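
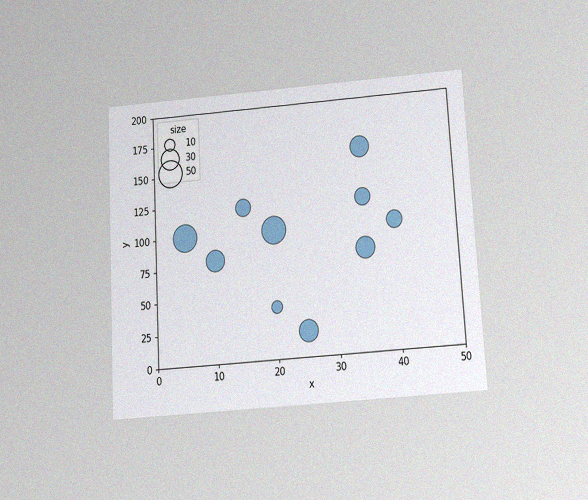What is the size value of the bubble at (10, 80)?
30

The chart is tilted about 3° counter-clockwise and viewed slightly from below, with some photo noise. Matching the bubble at (10, 80) against the size legend gives 30.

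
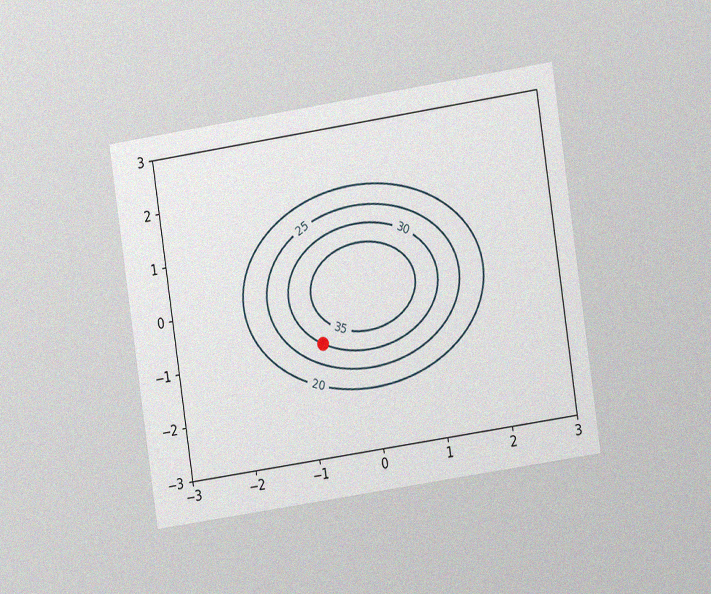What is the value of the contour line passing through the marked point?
The chart is tilted about 9° counter-clockwise and viewed at a slight angle, with some photo noise. The marked point sits on the contour labelled 30.

30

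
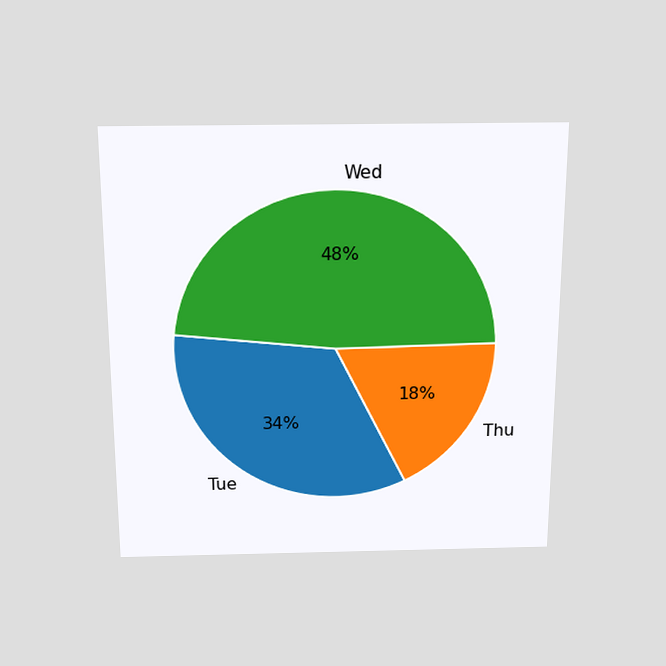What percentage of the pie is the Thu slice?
The chart is viewed slightly from above. The Thu slice takes up 18% of the pie.

18%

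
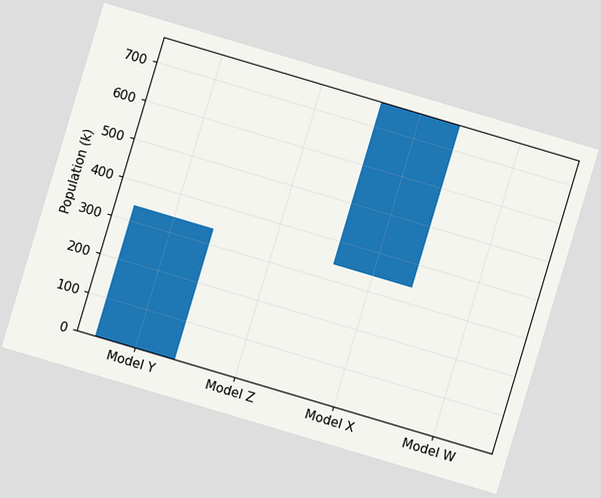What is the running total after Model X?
765k

The chart is tilted about 17° clockwise. After Model X the running total reaches 765k.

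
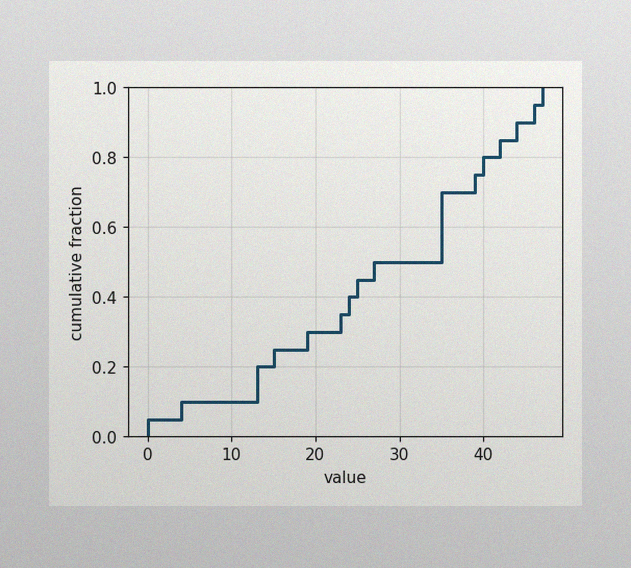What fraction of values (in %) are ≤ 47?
100%

The image has some photo noise and uneven lighting. At x=47 the ECDF step is at 100%.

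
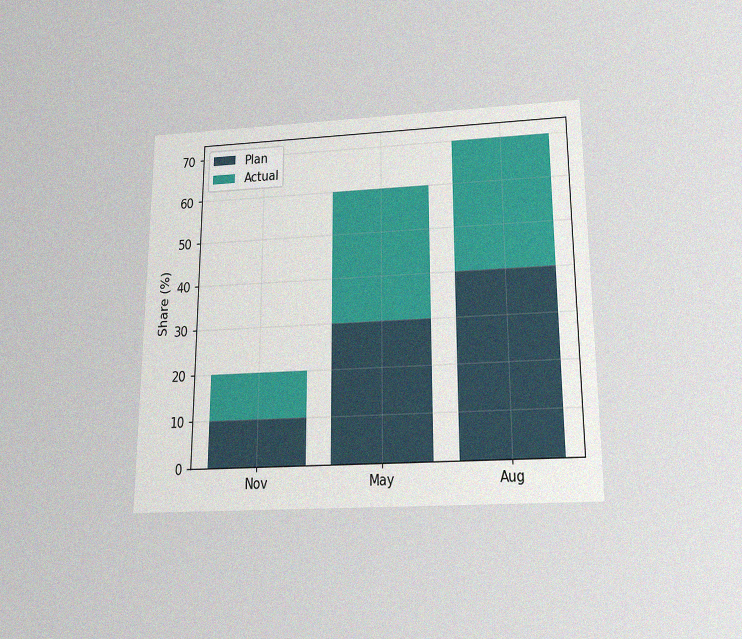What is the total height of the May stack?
60%

The chart is viewed slightly from below, with some photo noise. The May stack's top reaches 60% on the y-axis.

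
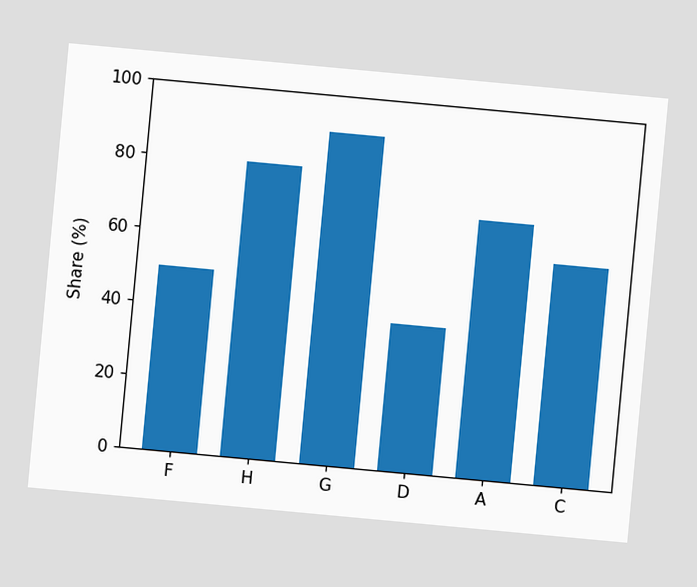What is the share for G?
The chart is tilted about 5° clockwise. Reading along the chart's y-axis, the G bar reaches 90%.

90%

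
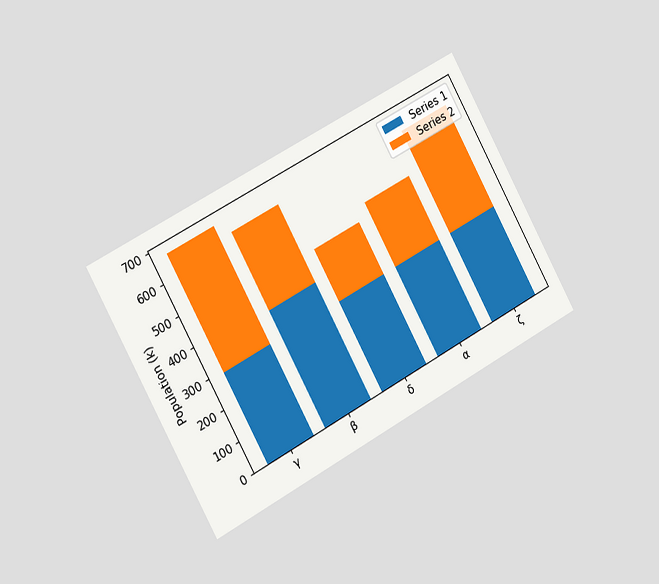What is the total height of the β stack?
630k

The chart is tilted about 29° counter-clockwise and viewed slightly from the left. The β stack's top reaches 630k on the y-axis.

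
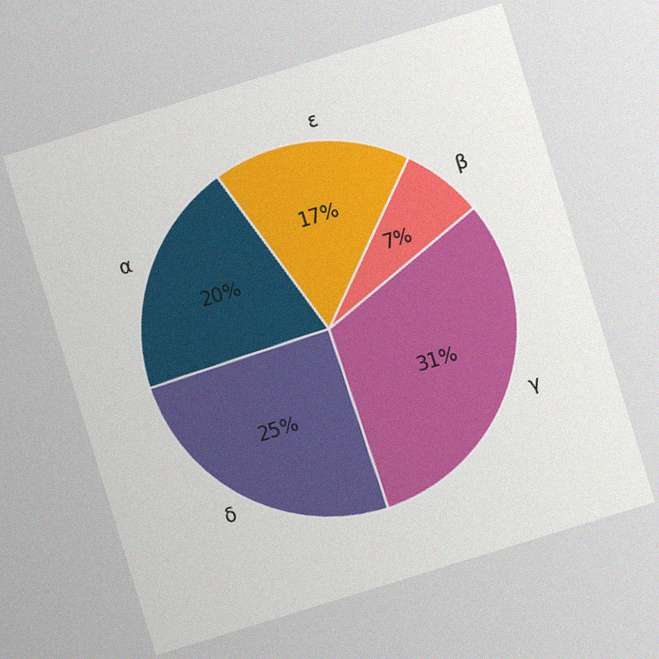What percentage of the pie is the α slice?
20%

The chart is tilted about 17° counter-clockwise, with some photo noise. The α slice takes up 20% of the pie.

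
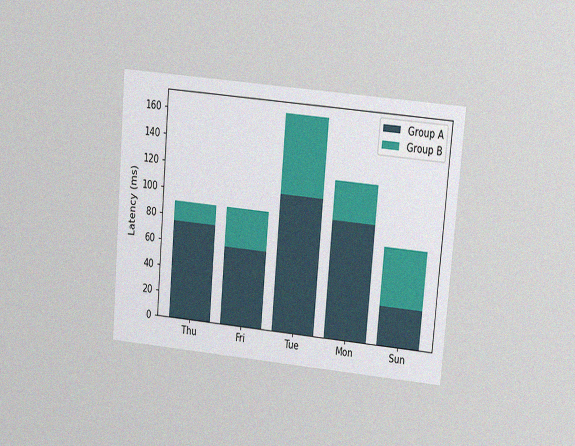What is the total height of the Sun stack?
75ms

The chart is tilted about 5° clockwise and viewed at a slight angle, with some photo noise. The Sun stack's top reaches 75ms on the y-axis.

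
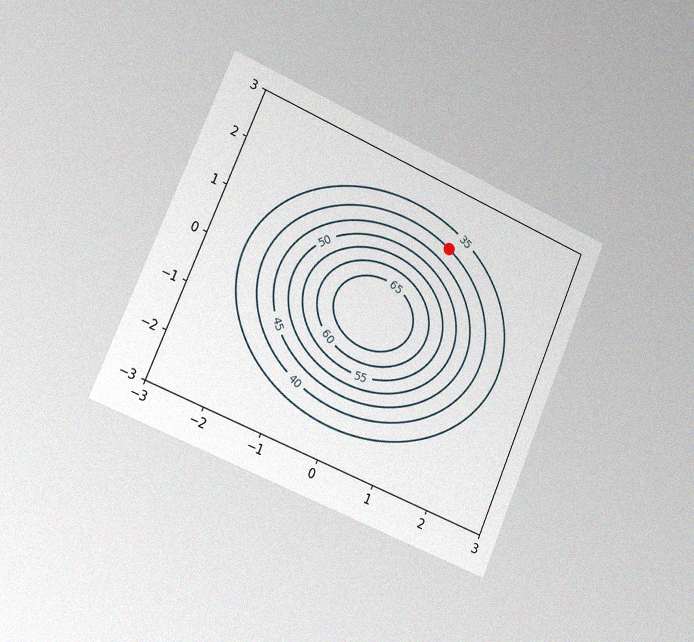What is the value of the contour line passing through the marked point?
The chart is tilted about 23° clockwise and viewed slightly from the left, with some photo noise. The marked point sits on the contour labelled 40.

40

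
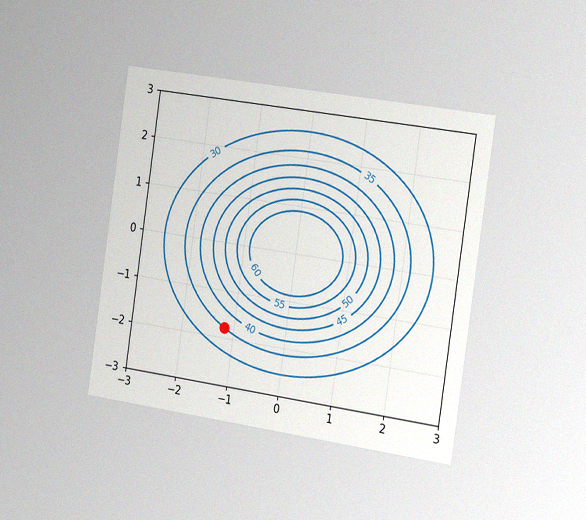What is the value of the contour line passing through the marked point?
35

The chart is tilted about 8° clockwise and viewed slightly from the right, with some photo noise. The marked point sits on the contour labelled 35.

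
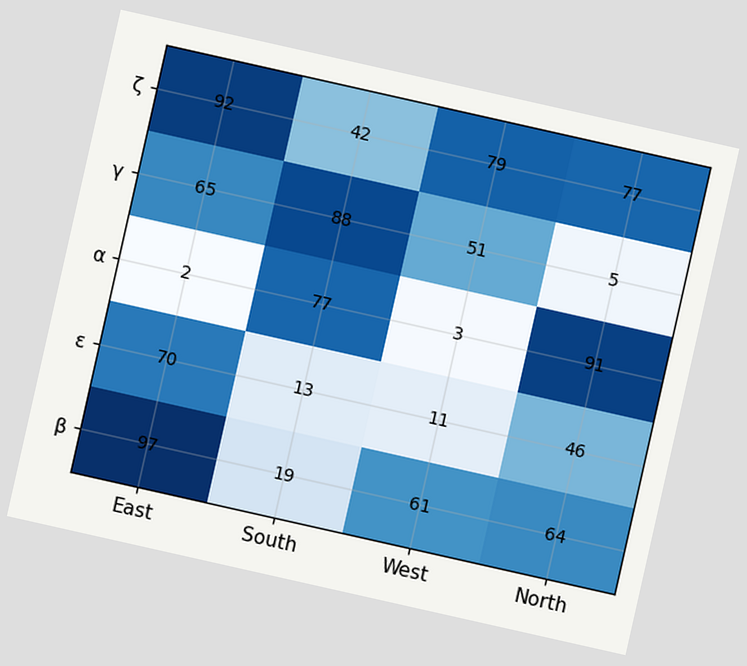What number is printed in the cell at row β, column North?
The chart is tilted about 13° clockwise. The (β, North) cell reads 64.

64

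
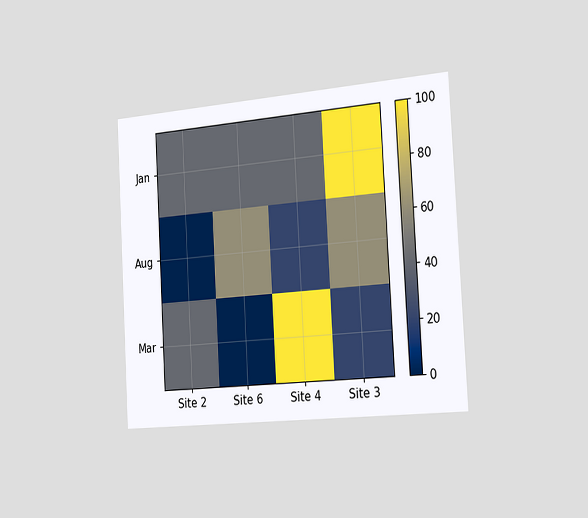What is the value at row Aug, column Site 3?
The chart is tilted about 3° counter-clockwise and viewed slightly from the right. Matching cell (Aug, Site 3) against the colorbar gives 60.

60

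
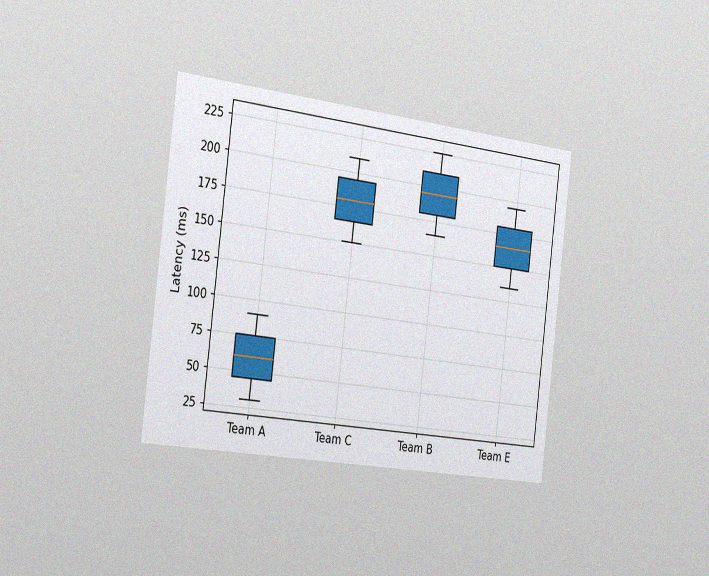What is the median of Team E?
The chart is tilted about 7° clockwise and viewed slightly from the left, with some photo noise. The median line in the Team E box sits at 165ms.

165ms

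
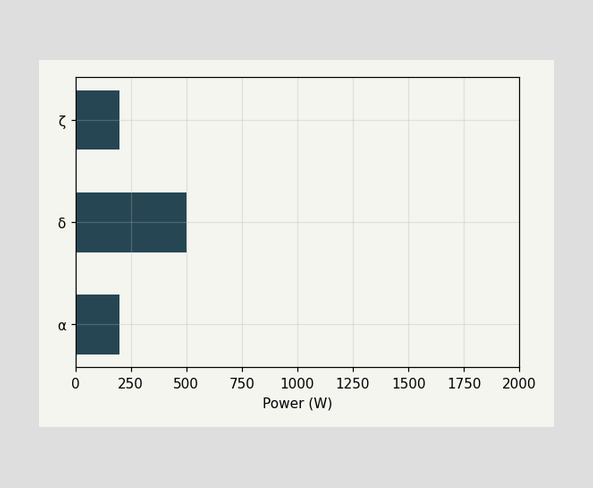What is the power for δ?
500W

Reading along the chart's x-axis, the δ bar reaches 500W.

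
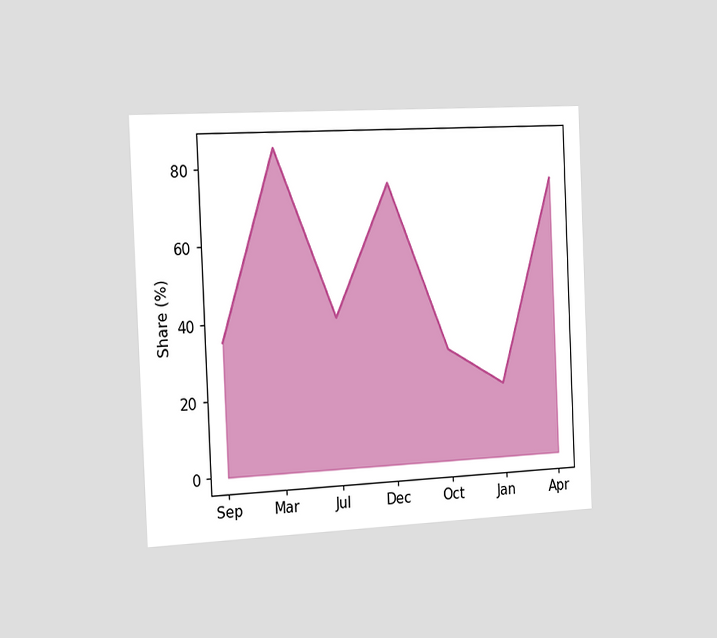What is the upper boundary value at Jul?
40%

The chart is tilted about 3° counter-clockwise and viewed slightly from the left. At Jul the upper boundary is at 40%.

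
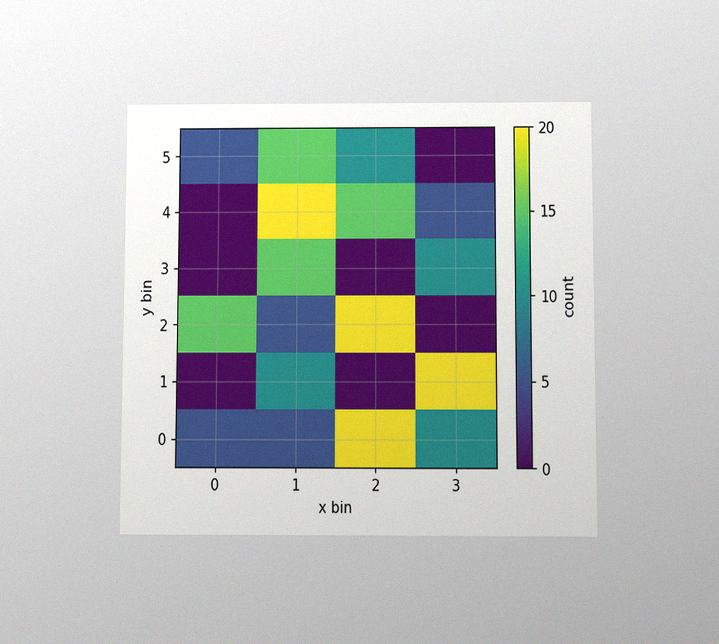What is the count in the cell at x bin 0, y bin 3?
The chart is viewed slightly from below, with some photo noise. Matching the cell (0, 3) against the colorbar gives 0.

0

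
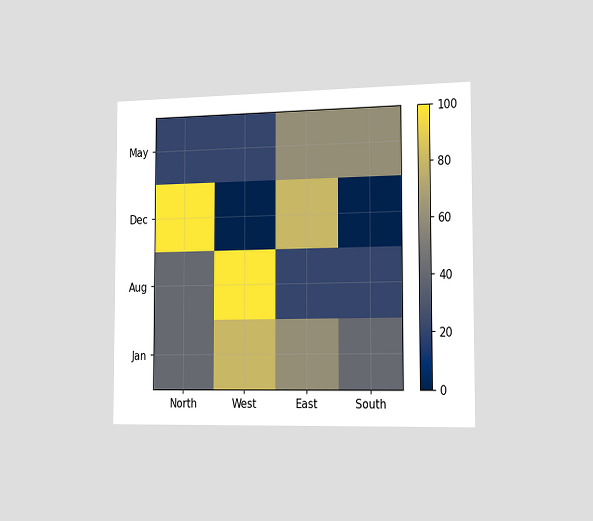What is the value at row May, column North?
20

The chart is viewed slightly from the right. Matching cell (May, North) against the colorbar gives 20.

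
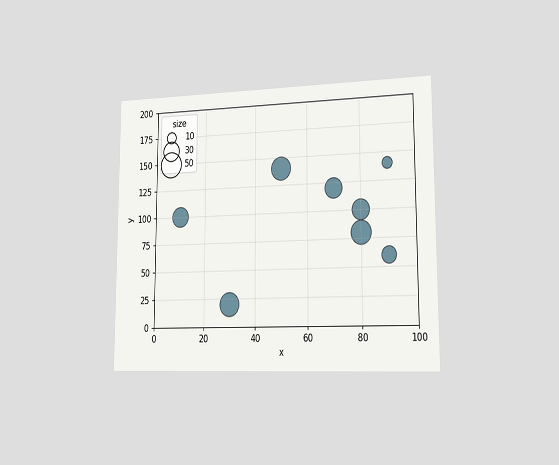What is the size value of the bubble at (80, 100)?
The chart is viewed slightly from the right. Matching the bubble at (80, 100) against the size legend gives 30.

30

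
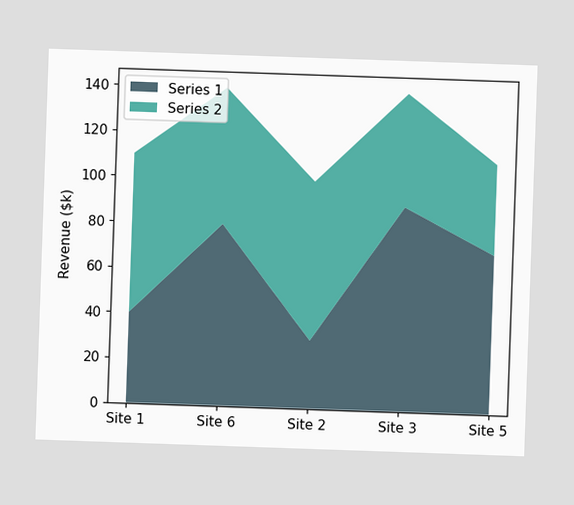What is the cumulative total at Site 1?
$110k

The stacked total at Site 1 reaches $110k.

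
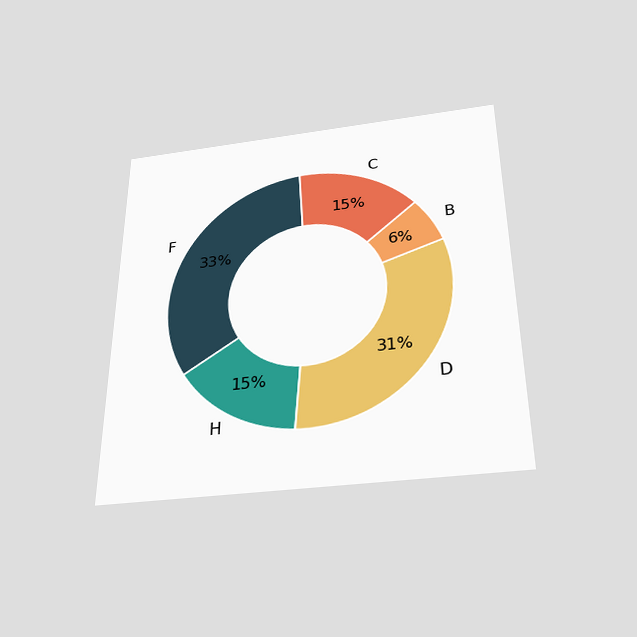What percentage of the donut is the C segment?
15%

The chart is viewed slightly from below. The C segment takes up 15% of the ring.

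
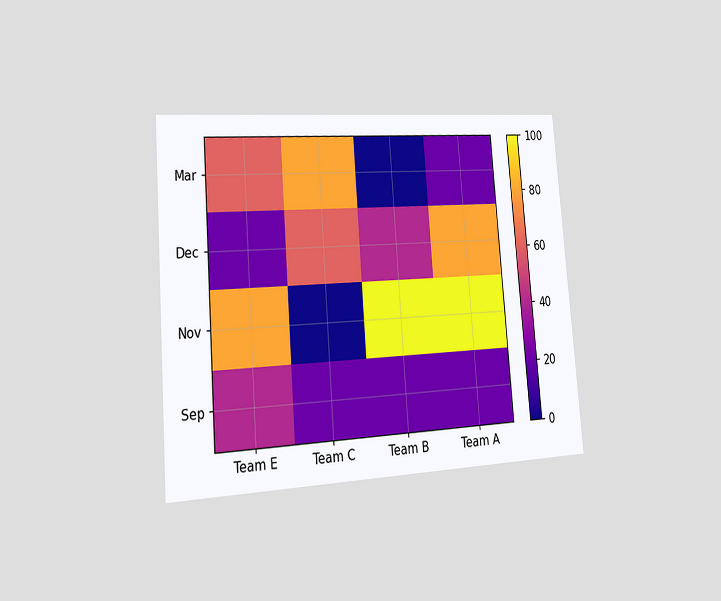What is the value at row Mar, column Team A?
The chart is tilted about 4° counter-clockwise and viewed slightly from the left. Matching cell (Mar, Team A) against the colorbar gives 20.

20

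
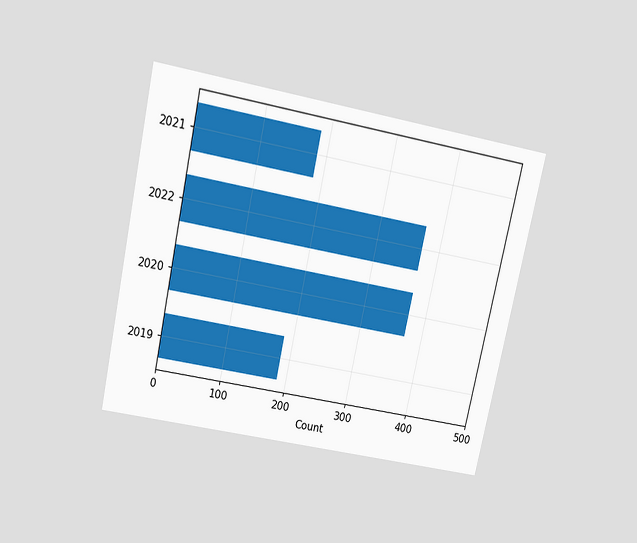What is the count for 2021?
The chart is tilted about 12° clockwise and viewed slightly from above. Reading along the chart's x-axis, the 2021 bar reaches 186.

186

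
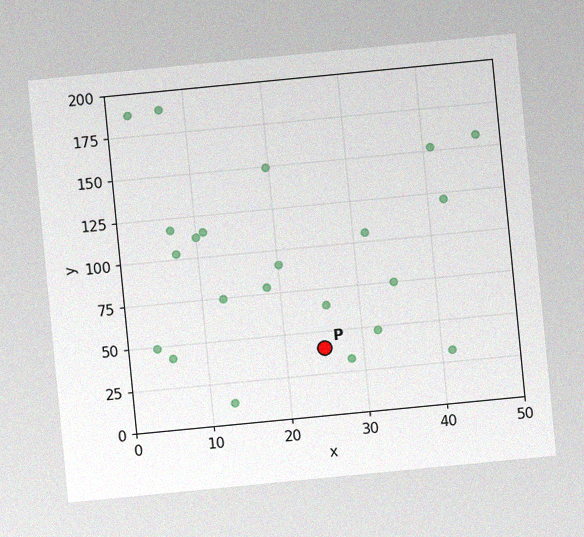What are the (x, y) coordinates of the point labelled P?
The chart is tilted about 6° counter-clockwise, with some photo noise. Following the gridlines from P to each axis, P sits at (25, 40).

(25, 40)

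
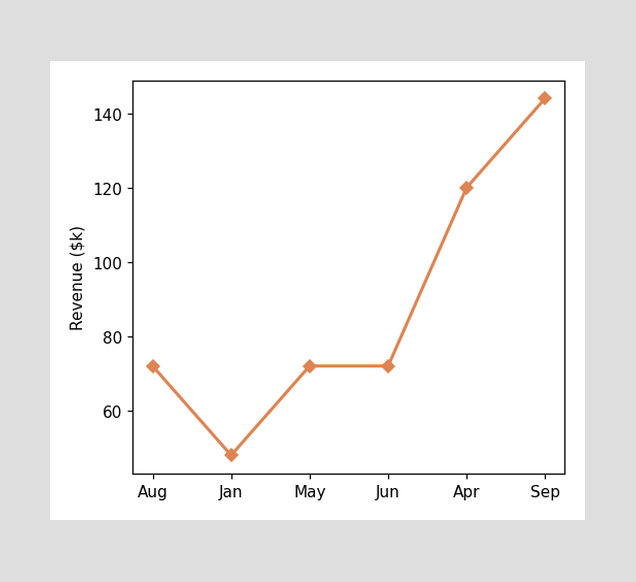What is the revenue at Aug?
At Aug, the line is at $72k.

$72k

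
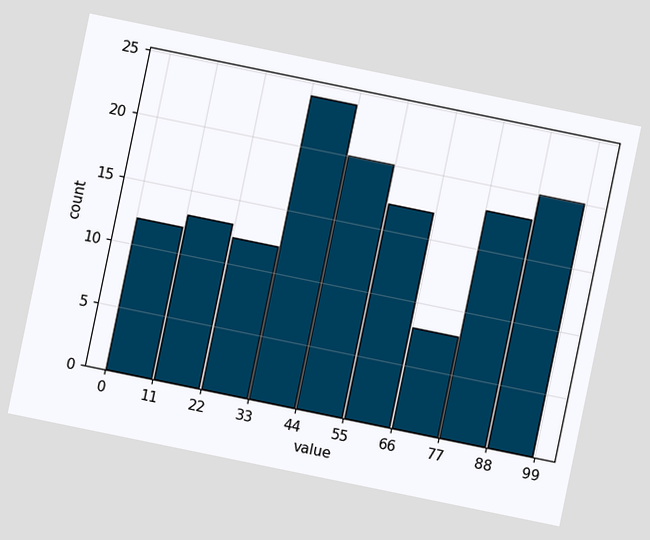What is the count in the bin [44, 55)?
20

The chart is tilted about 12° clockwise. The [44, 55) bin has height 20.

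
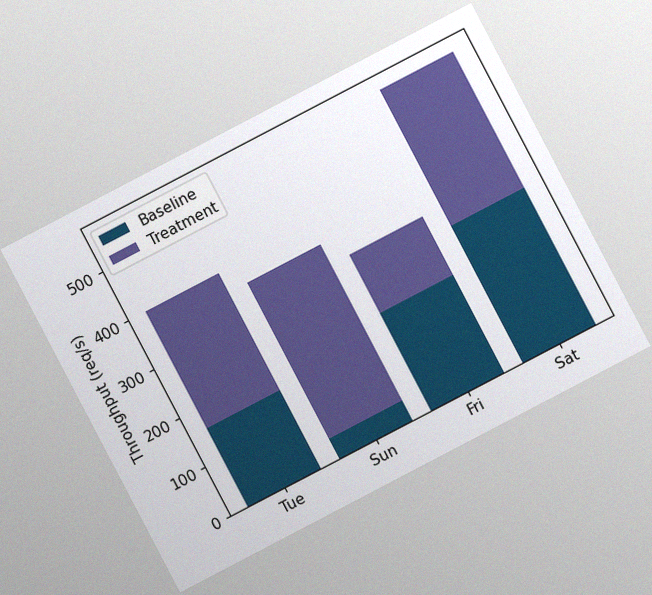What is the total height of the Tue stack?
The chart is tilted about 28° counter-clockwise, with some photo noise. The Tue stack's top reaches 400req/s on the y-axis.

400req/s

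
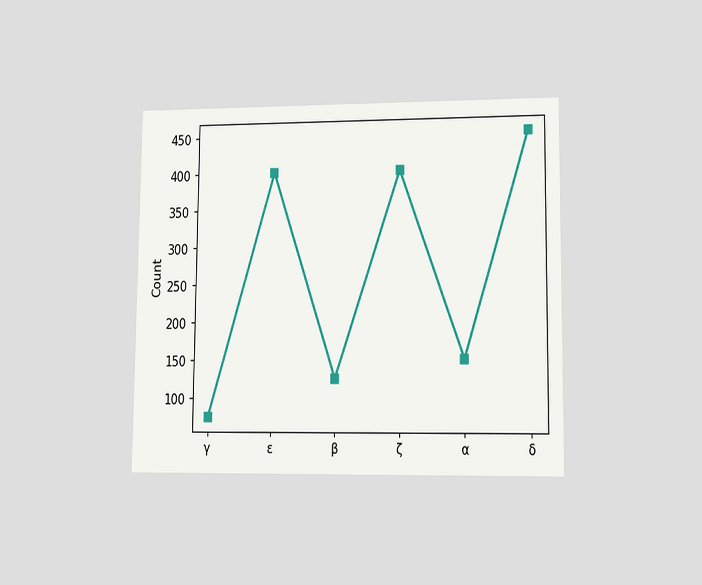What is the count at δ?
The chart is viewed at a slight angle. At δ, the line is at 450.

450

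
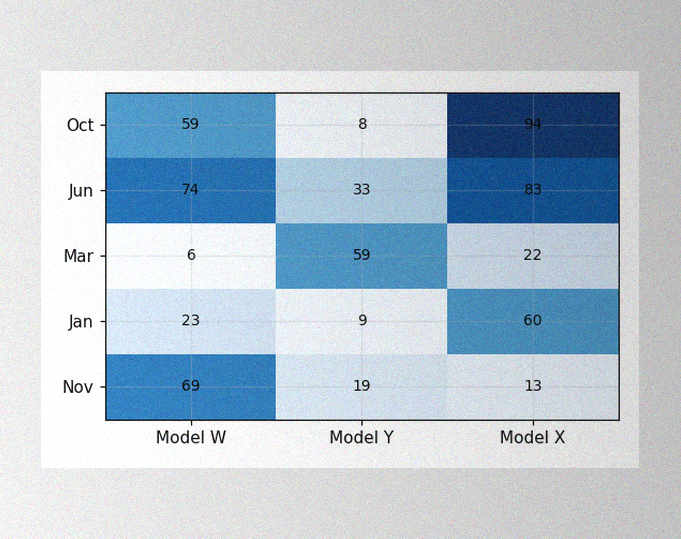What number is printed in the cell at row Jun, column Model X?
83

The image has some photo noise and uneven lighting. The (Jun, Model X) cell reads 83.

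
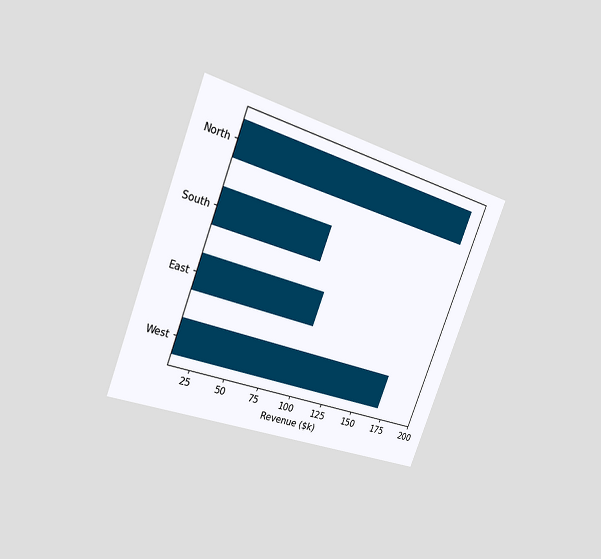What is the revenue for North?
The chart is tilted about 21° clockwise and viewed slightly from the left. Reading along the chart's x-axis, the North bar reaches $190k.

$190k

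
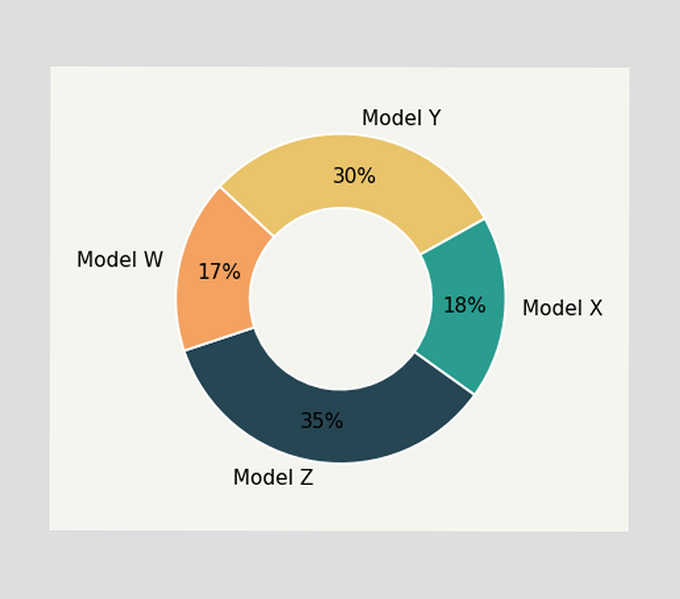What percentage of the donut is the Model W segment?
17%

The Model W segment takes up 17% of the ring.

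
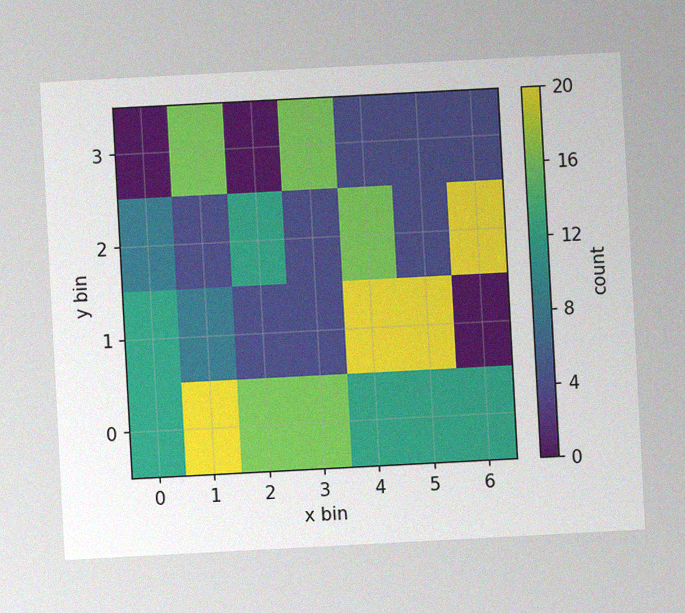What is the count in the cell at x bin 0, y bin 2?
The chart is tilted about 3° counter-clockwise, with some photo noise. Matching the cell (0, 2) against the colorbar gives 8.

8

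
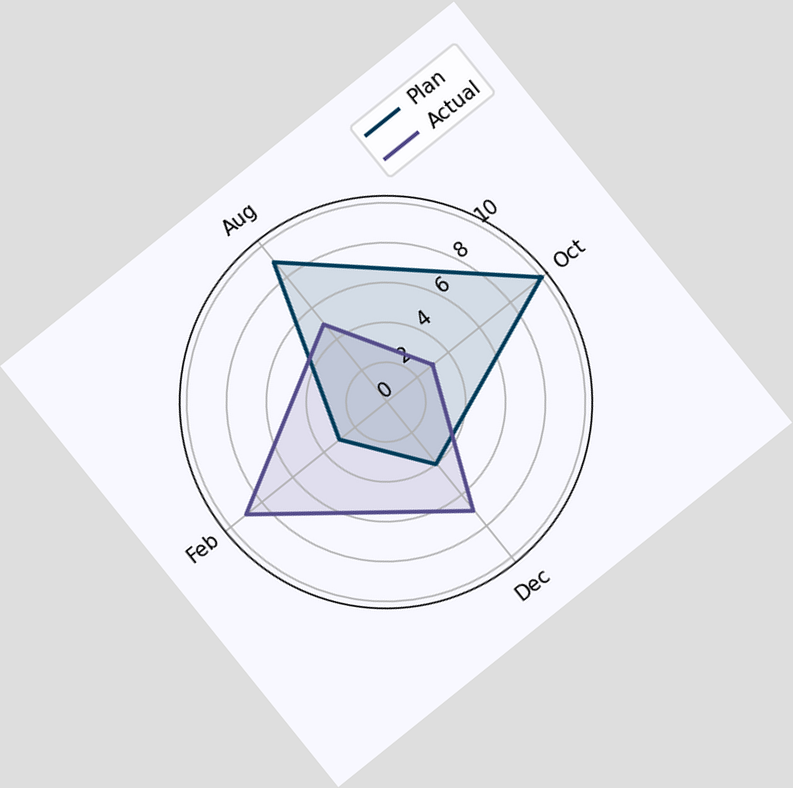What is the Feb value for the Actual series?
The chart is tilted about 39° counter-clockwise. On the Feb axis, Actual reaches 9.

9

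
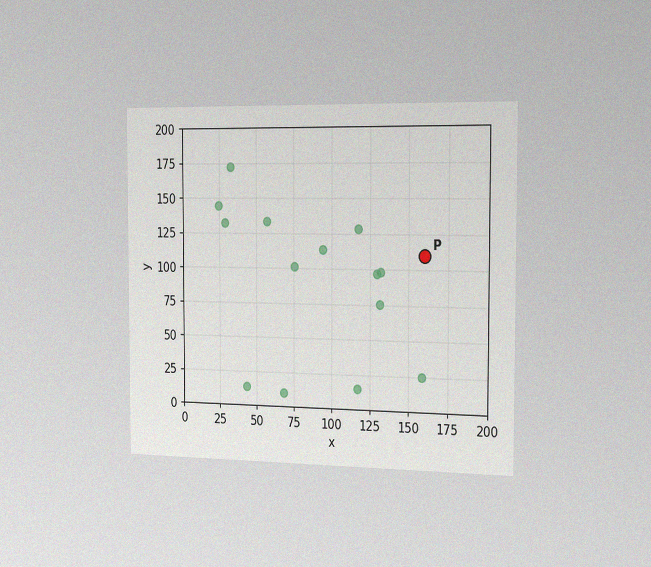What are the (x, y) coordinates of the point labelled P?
The chart is viewed slightly from the right, with some photo noise. Following the gridlines from P to each axis, P sits at (160, 110).

(160, 110)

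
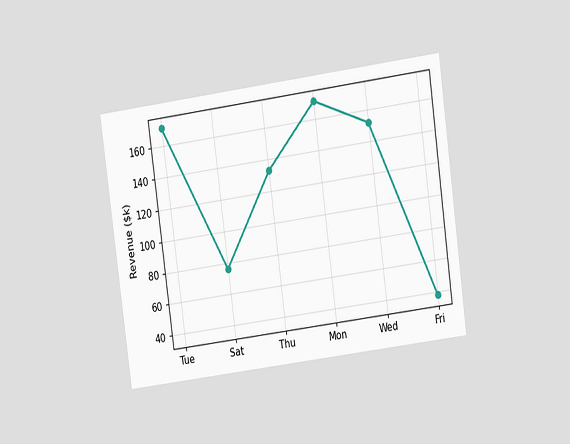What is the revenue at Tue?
$171k

The chart is tilted about 8° counter-clockwise and viewed at a slight angle. At Tue, the line is at $171k.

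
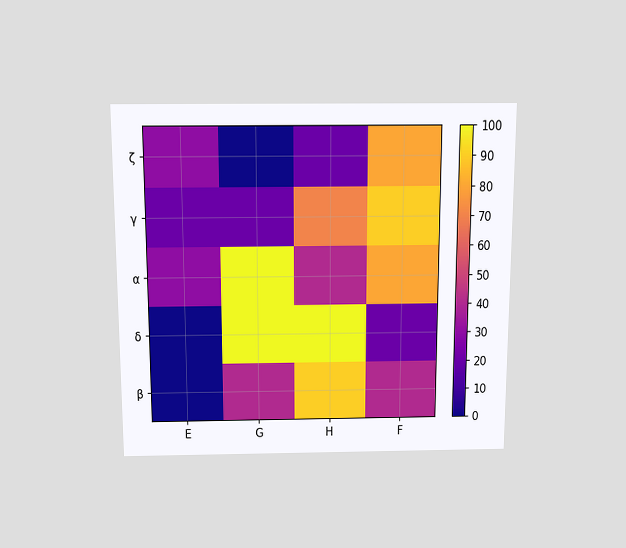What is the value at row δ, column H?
100

The chart is viewed slightly from above. Matching cell (δ, H) against the colorbar gives 100.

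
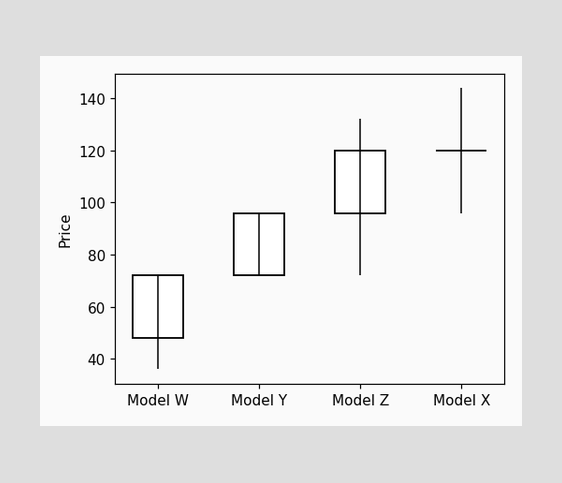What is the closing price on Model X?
120

The Model X candle closes at 120.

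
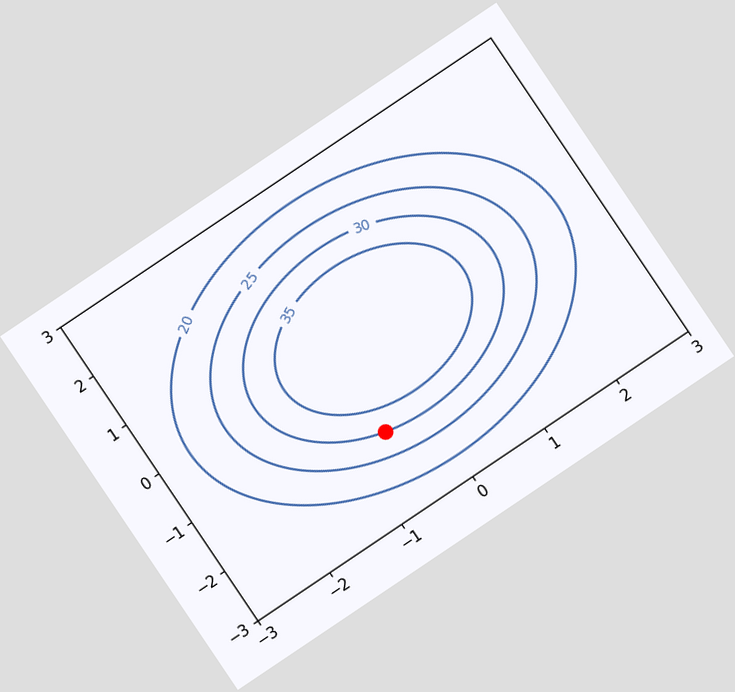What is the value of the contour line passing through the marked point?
30

The chart is tilted about 34° counter-clockwise. The marked point sits on the contour labelled 30.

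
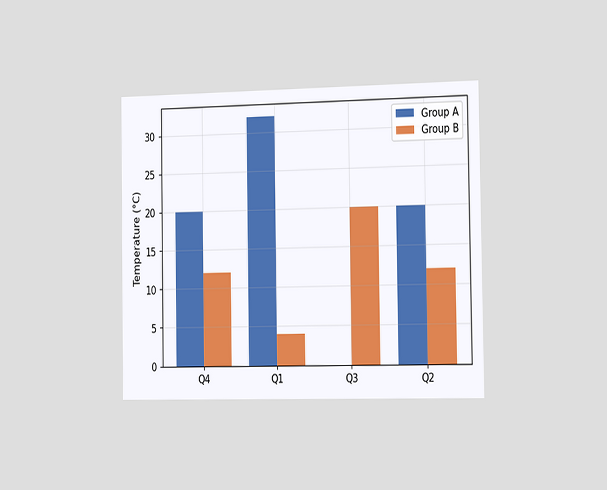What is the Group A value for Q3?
The chart is viewed slightly from the right. The Group A bar at Q3 reaches 0°C on the y-axis.

0°C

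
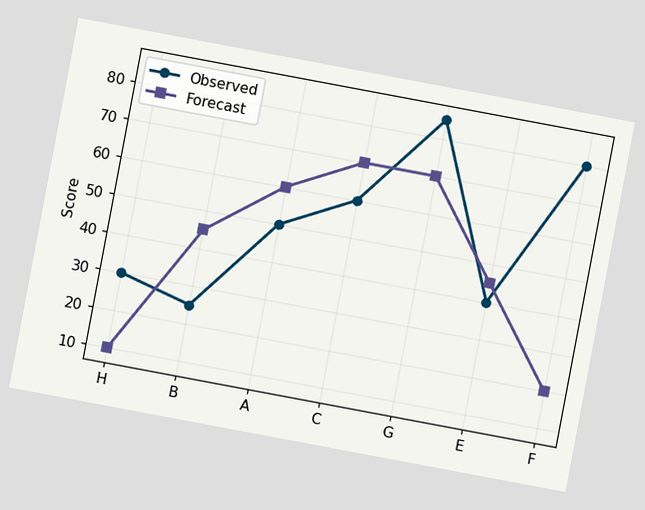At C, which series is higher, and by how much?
Forecast, by 10

The chart is tilted about 11° clockwise. At C, Forecast sits above the other line by 10.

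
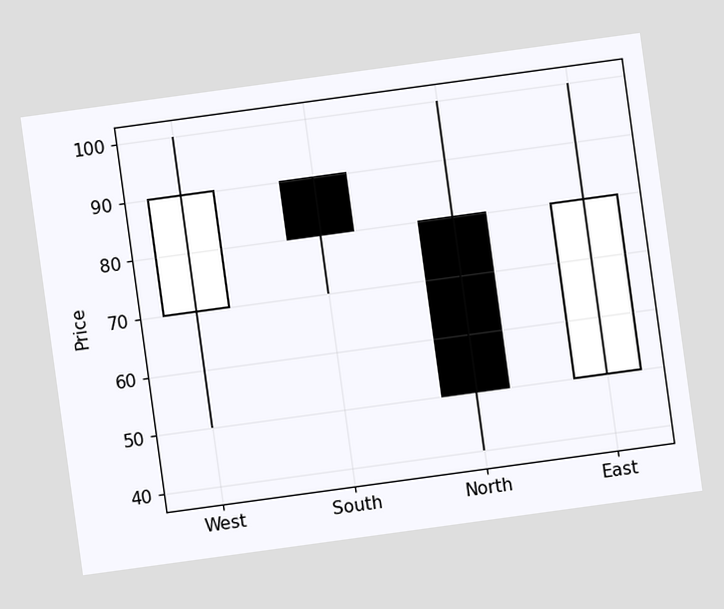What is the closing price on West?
The chart is tilted about 8° counter-clockwise. The West candle closes at 90.

90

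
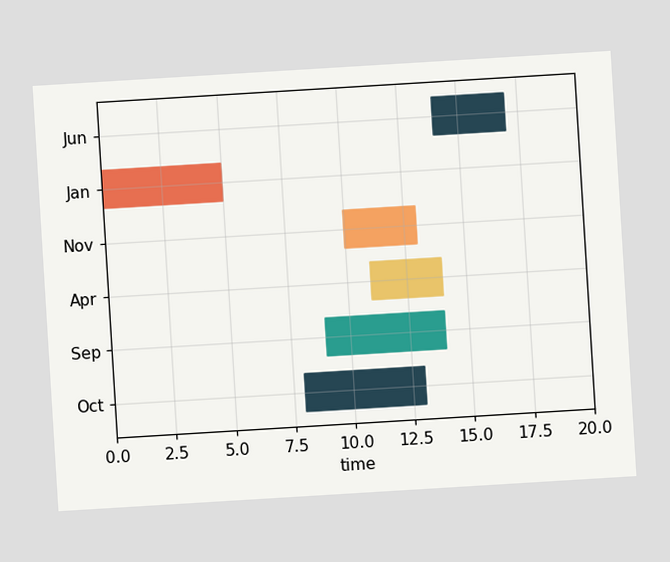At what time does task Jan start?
The chart is tilted about 3° counter-clockwise. The Jan bar begins at t=0.

0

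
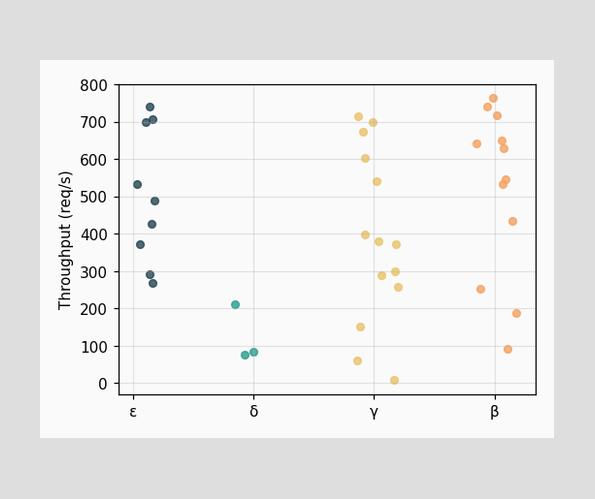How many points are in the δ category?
Counting the markers in the δ column gives 3.

3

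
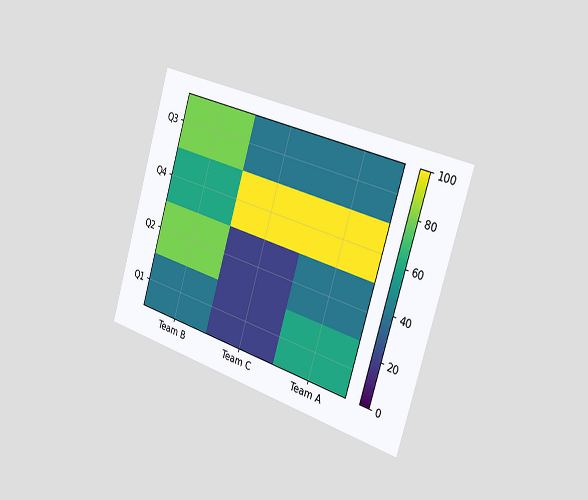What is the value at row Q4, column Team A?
100

The chart is tilted about 17° clockwise and viewed slightly from the right. Matching cell (Q4, Team A) against the colorbar gives 100.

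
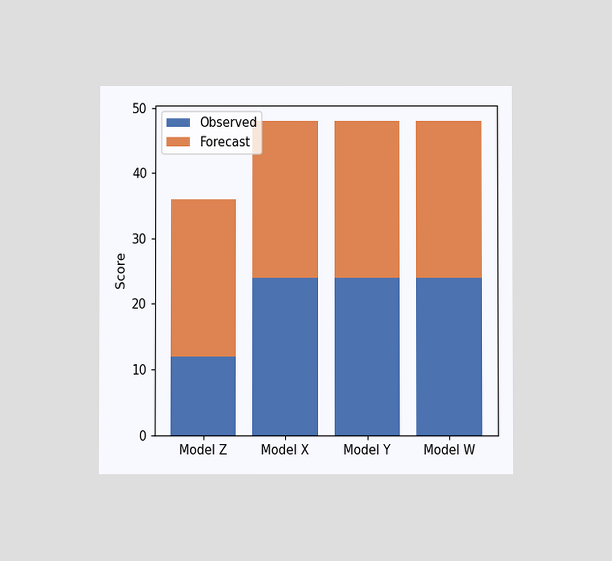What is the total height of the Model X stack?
48

The chart is viewed at a slight angle. The Model X stack's top reaches 48 on the y-axis.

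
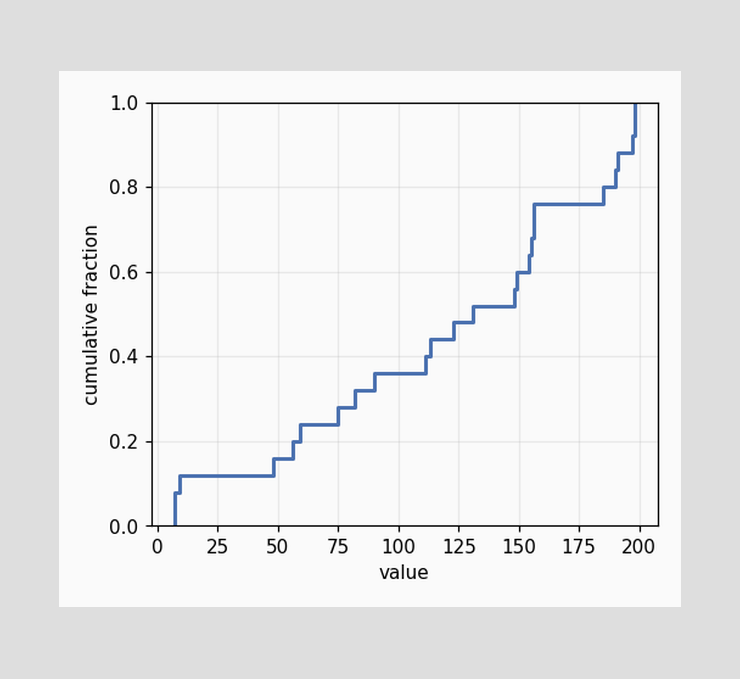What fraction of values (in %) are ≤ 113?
44%

At x=113 the ECDF step is at 44%.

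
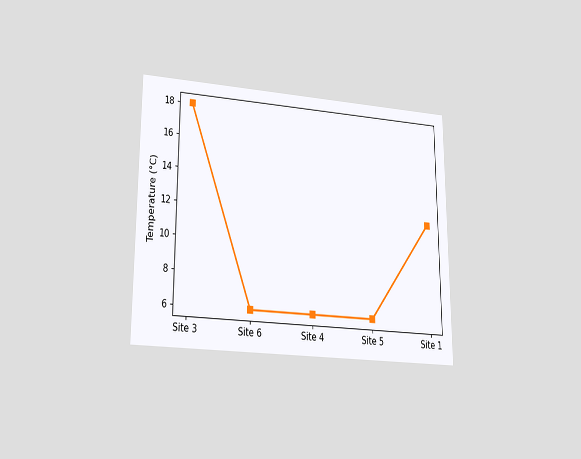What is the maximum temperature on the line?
The chart is viewed at a slight angle. The highest point is at Site 3, and reading across to the y-axis gives 18°C.

18°C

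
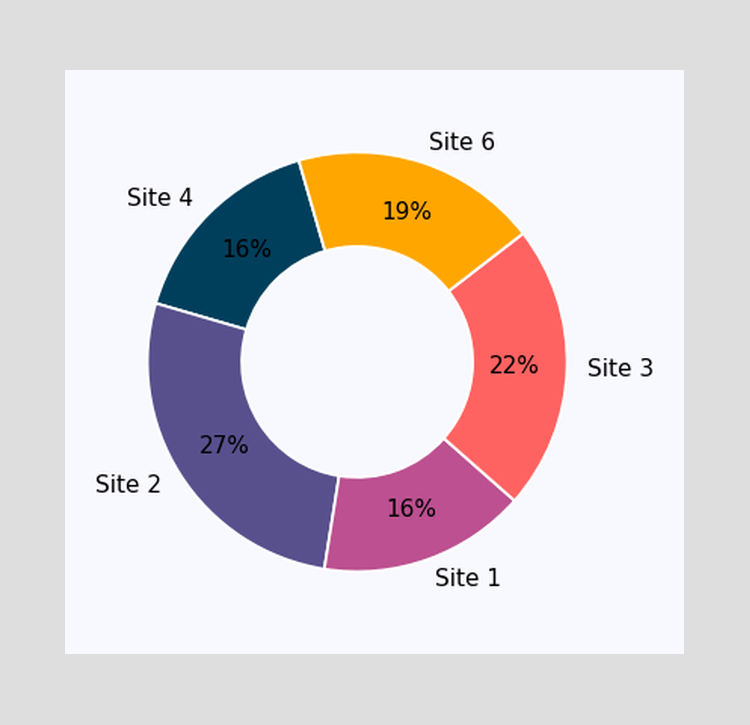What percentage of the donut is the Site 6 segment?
19%

The Site 6 segment takes up 19% of the ring.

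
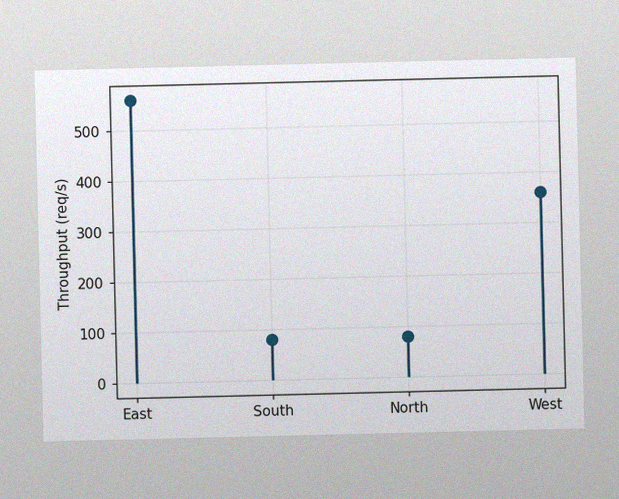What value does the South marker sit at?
80req/s

The image has some photo noise and uneven lighting. The South marker sits at 80req/s.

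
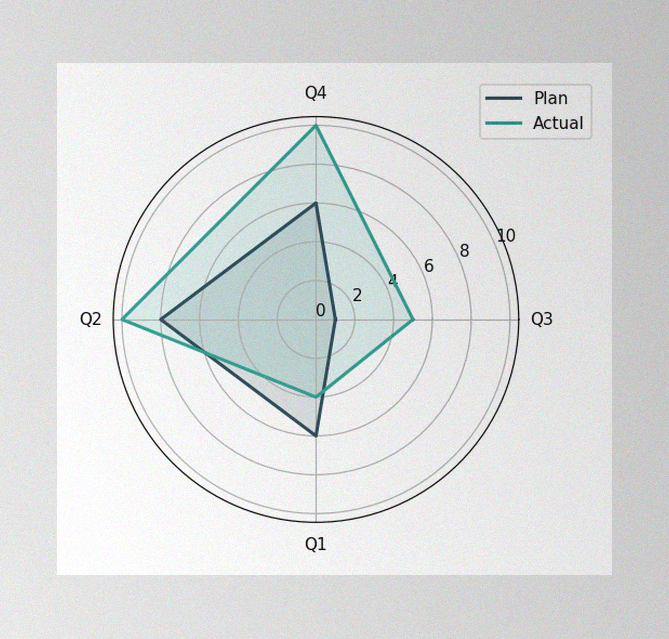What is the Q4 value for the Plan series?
The image has some photo noise and uneven lighting. On the Q4 axis, Plan reaches 6.

6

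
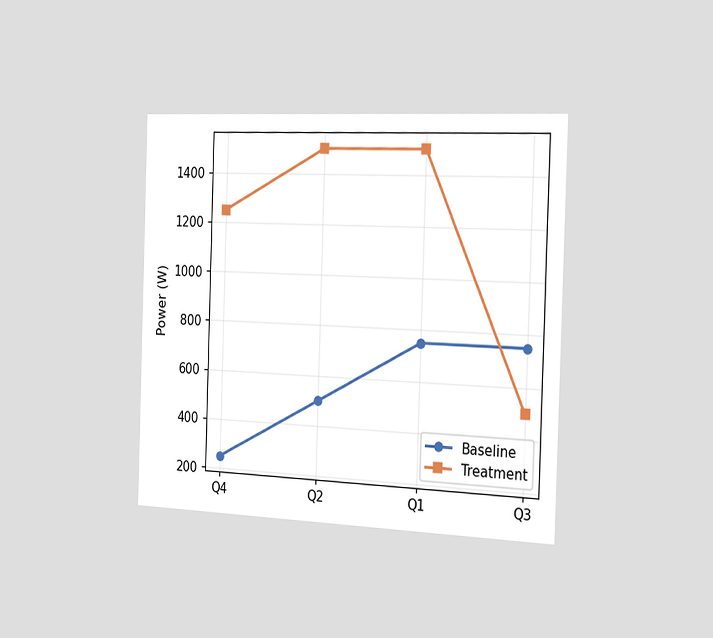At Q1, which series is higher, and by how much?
Treatment, by 750W

The chart is viewed slightly from the right. At Q1, Treatment sits above the other line by 750W.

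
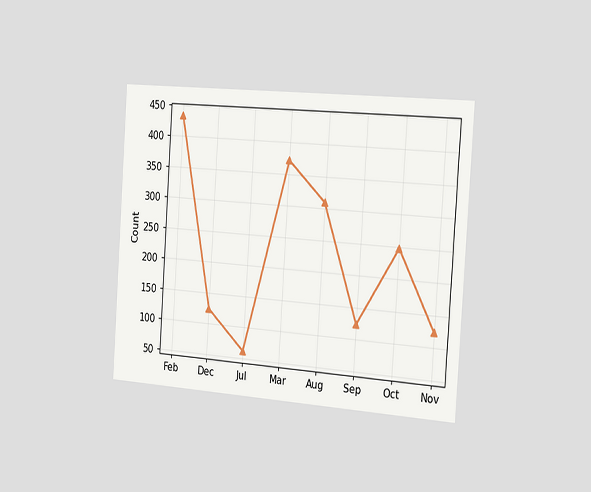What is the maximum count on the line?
434

The chart is tilted about 4° clockwise and viewed slightly from the right. The highest point is at Feb, and reading across to the y-axis gives 434.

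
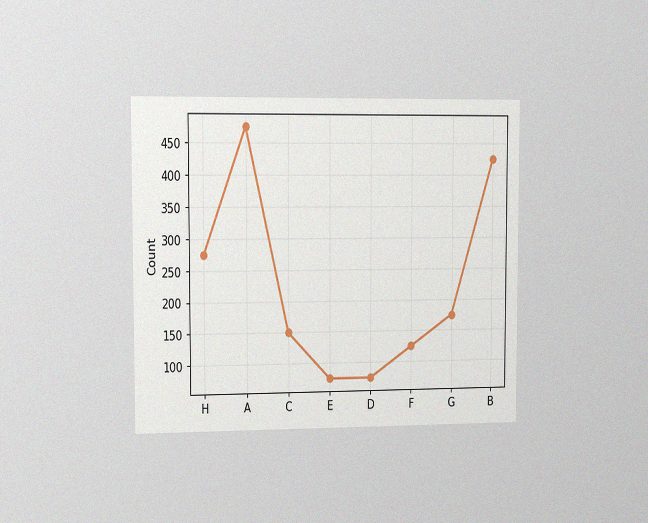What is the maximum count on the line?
475

The chart is viewed slightly from the left, with some photo noise. The highest point is at A, and reading across to the y-axis gives 475.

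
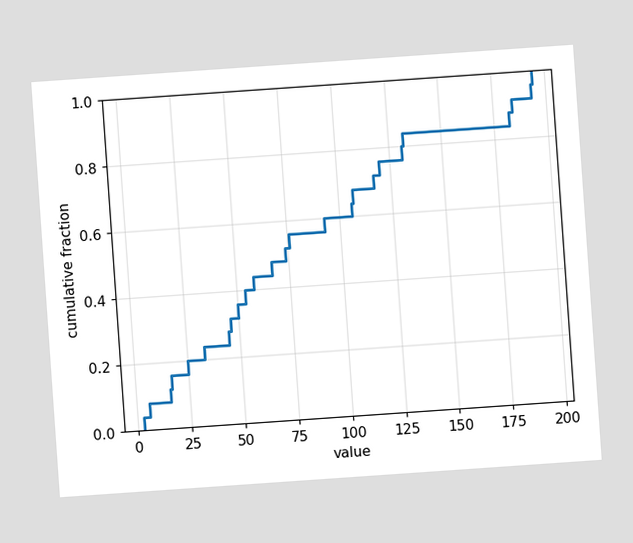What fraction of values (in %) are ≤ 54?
40%

The chart is tilted about 4° counter-clockwise. At x=54 the ECDF step is at 40%.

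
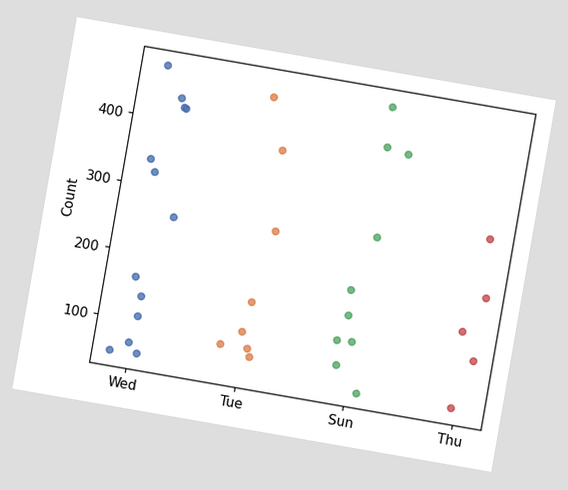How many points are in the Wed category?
The chart is tilted about 10° clockwise. Counting the markers in the Wed column gives 13.

13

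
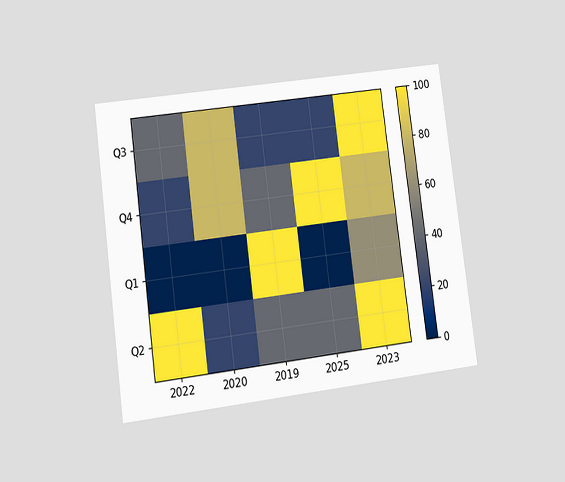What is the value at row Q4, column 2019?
The chart is tilted about 7° counter-clockwise and viewed at a slight angle. Matching cell (Q4, 2019) against the colorbar gives 40.

40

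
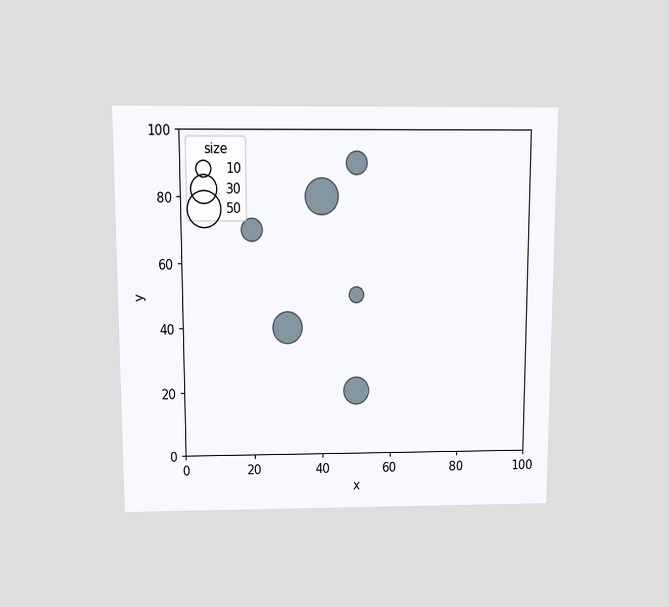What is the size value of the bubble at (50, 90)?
20

The chart is viewed slightly from above. Matching the bubble at (50, 90) against the size legend gives 20.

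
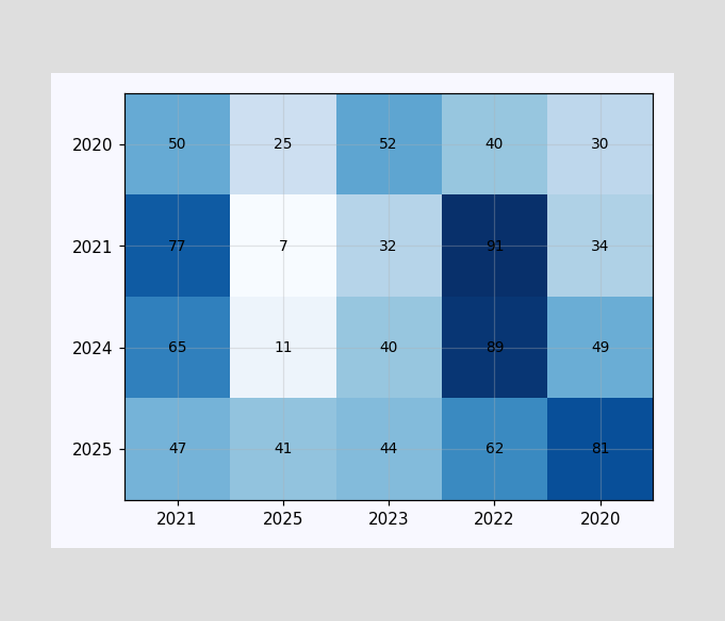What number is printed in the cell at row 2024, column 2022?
89

The (2024, 2022) cell reads 89.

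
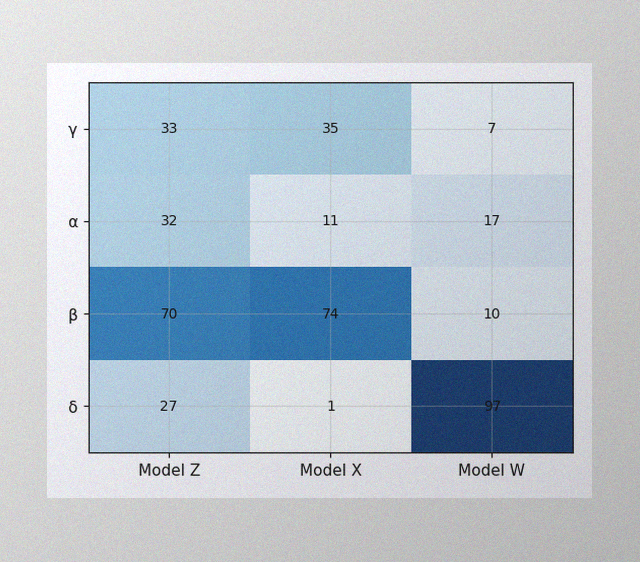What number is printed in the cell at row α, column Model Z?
The image has some photo noise and uneven lighting. The (α, Model Z) cell reads 32.

32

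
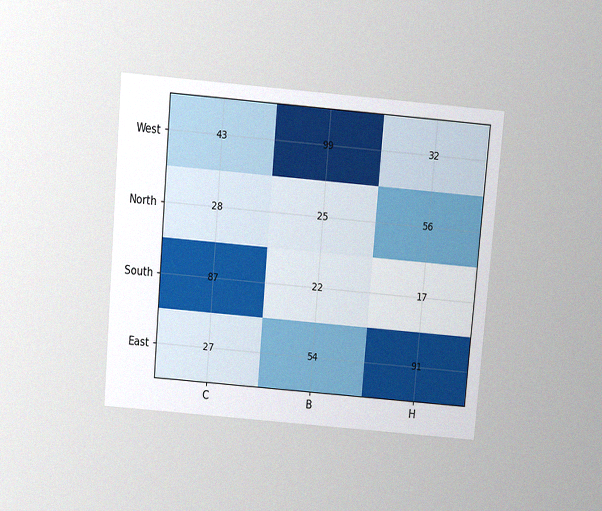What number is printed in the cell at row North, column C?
28

The chart is tilted about 5° clockwise and viewed slightly from above, with some photo noise. The (North, C) cell reads 28.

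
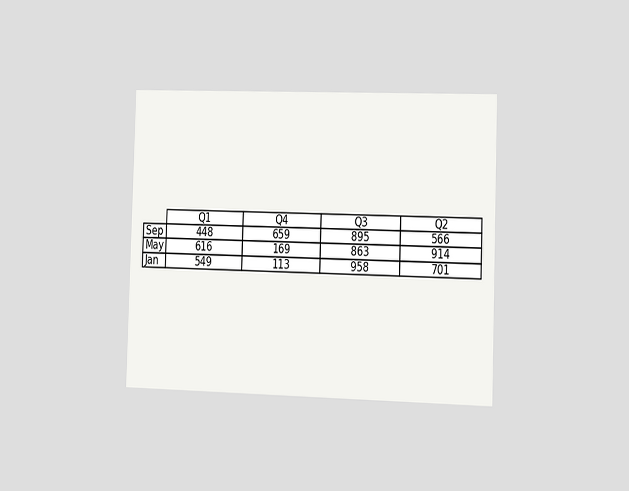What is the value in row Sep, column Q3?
The chart is viewed slightly from the right. The (Sep, Q3) cell reads 895.

895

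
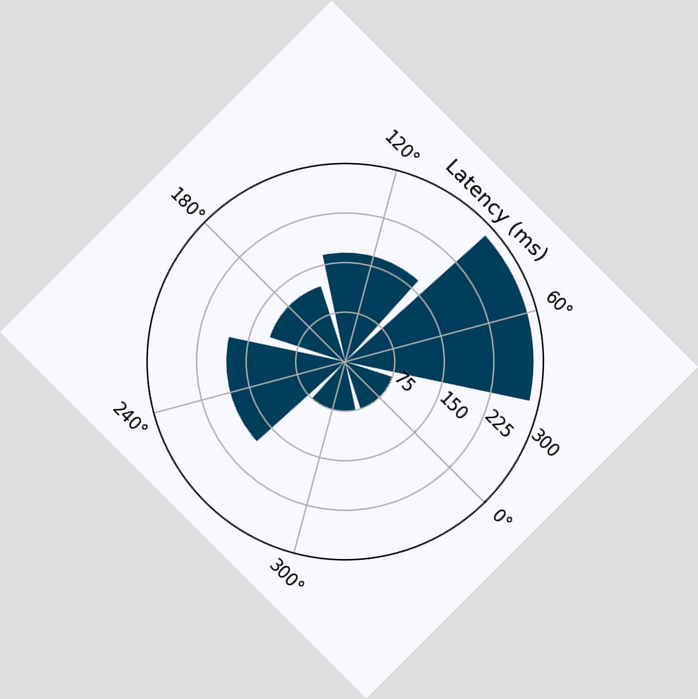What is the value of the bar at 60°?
285ms

The chart is tilted about 45° clockwise. The bar at 60° reaches 285ms on the radial axis.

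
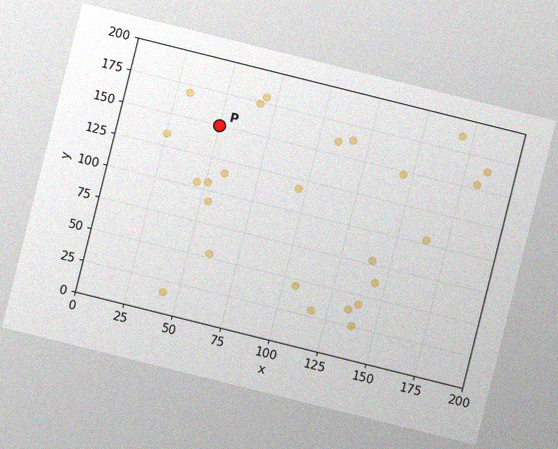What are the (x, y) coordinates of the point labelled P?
The chart is tilted about 14° clockwise, with some photo noise. Following the gridlines from P to each axis, P sits at (50, 150).

(50, 150)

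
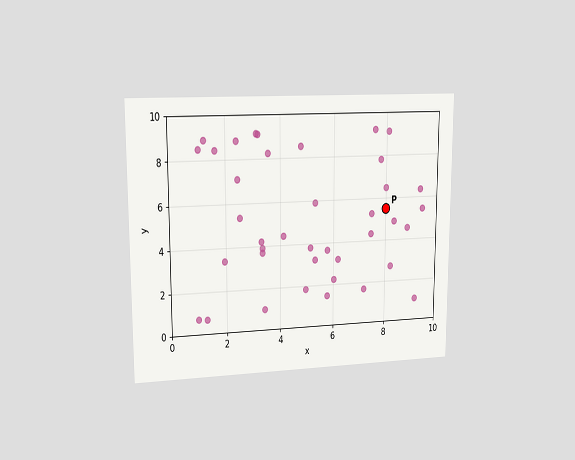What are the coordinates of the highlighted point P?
(8, 5.5)

The chart is viewed at a slight angle. Following the gridlines from P to each axis, P sits at (8, 5.5).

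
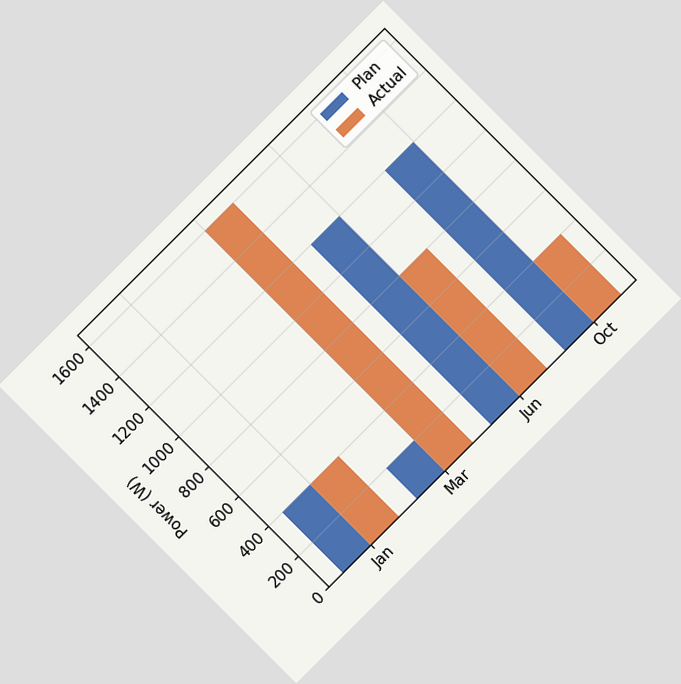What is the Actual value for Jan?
The chart is tilted about 45° counter-clockwise. The Actual bar at Jan reaches 400W on the y-axis.

400W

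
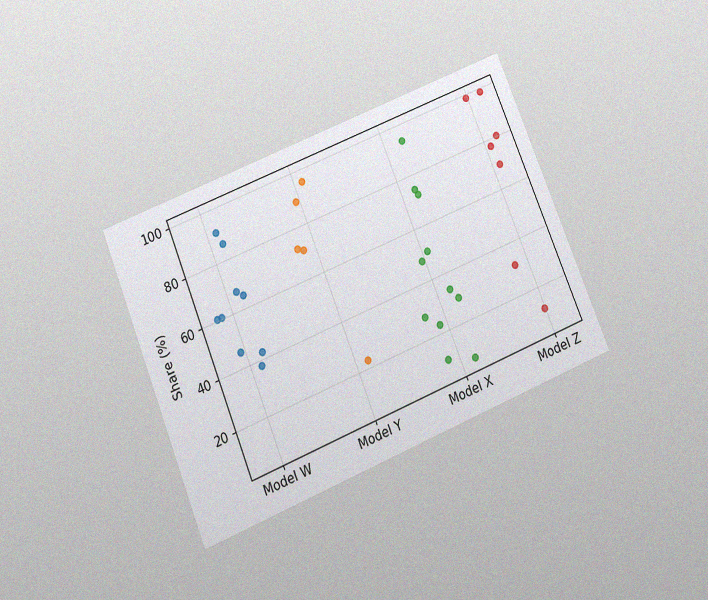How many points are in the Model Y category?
5

The chart is tilted about 22° counter-clockwise and viewed slightly from below, with some photo noise. Counting the markers in the Model Y column gives 5.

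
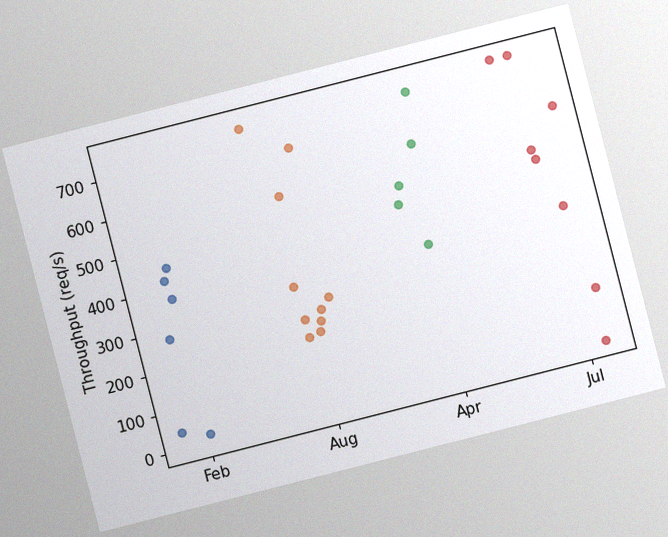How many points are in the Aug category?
The chart is tilted about 14° counter-clockwise, with some photo noise. Counting the markers in the Aug column gives 10.

10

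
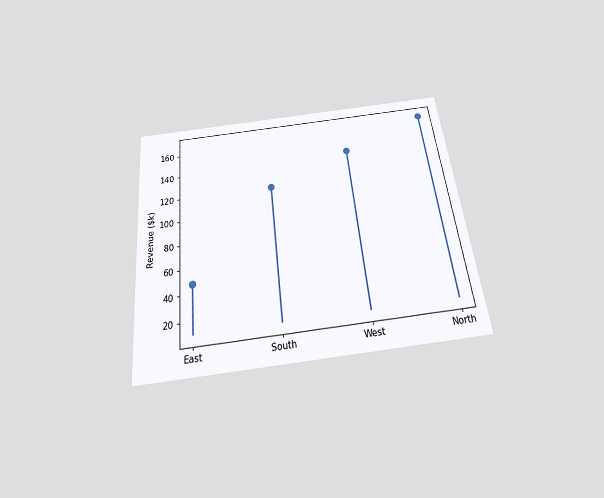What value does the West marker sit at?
$144k

The chart is tilted about 6° counter-clockwise and viewed slightly from below. The West marker sits at $144k.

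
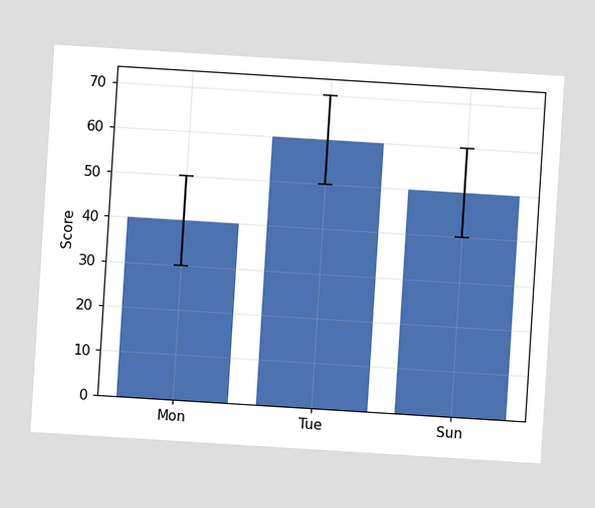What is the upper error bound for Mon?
50

The chart is tilted about 4° clockwise. The Mon bar's upper whisker reaches 50.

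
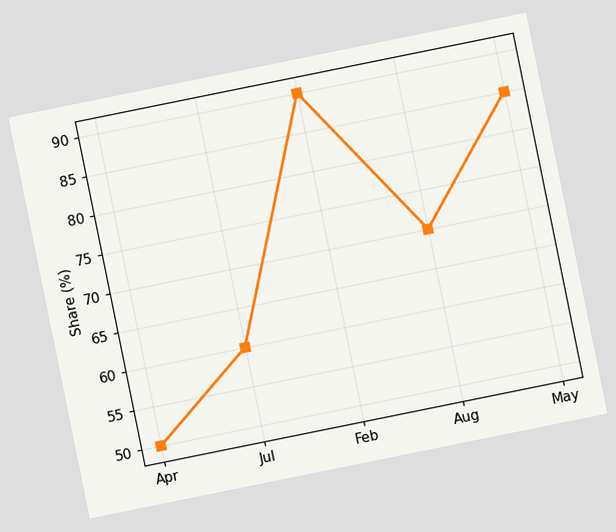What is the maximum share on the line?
90%

The chart is tilted about 11° counter-clockwise. The highest point is at Feb, and reading across to the y-axis gives 90%.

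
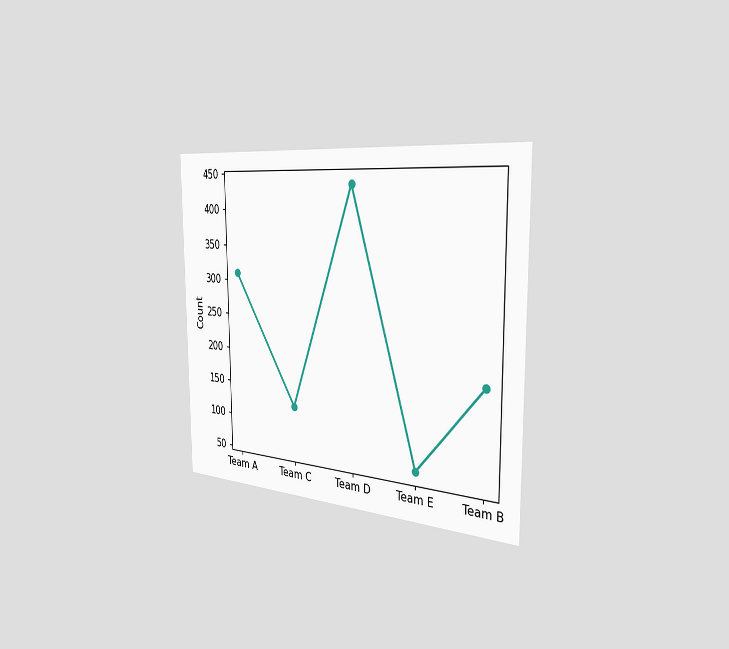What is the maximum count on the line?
434

The chart is viewed slightly from the right. The highest point is at Team D, and reading across to the y-axis gives 434.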